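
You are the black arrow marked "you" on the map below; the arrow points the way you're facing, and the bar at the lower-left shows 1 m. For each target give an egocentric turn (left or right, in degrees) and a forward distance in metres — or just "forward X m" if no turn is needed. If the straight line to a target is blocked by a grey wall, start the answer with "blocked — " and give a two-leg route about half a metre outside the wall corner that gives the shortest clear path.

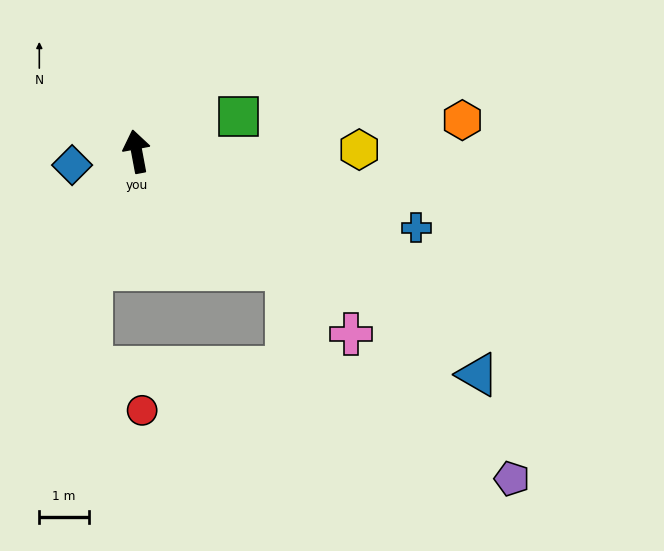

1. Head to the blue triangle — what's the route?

turn right 134°, forward 8.3 m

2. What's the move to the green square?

turn right 82°, forward 2.2 m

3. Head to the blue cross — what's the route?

turn right 116°, forward 5.9 m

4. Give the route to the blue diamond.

turn left 91°, forward 1.3 m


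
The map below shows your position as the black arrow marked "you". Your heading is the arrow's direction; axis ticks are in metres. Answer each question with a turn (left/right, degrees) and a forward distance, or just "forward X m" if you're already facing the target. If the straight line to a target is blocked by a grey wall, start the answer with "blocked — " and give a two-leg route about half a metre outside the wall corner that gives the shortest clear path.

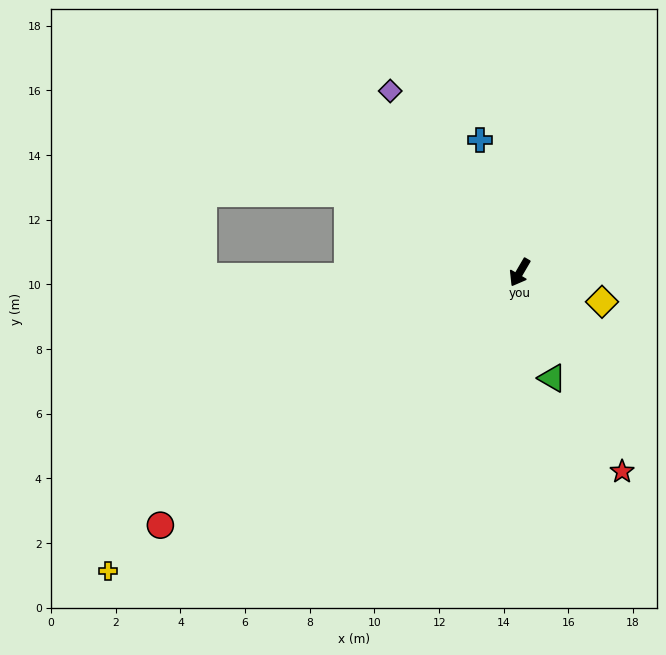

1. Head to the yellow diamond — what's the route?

turn left 101°, forward 2.7 m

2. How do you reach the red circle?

turn right 25°, forward 13.6 m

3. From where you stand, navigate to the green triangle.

turn left 47°, forward 3.4 m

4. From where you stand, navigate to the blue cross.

turn right 133°, forward 4.3 m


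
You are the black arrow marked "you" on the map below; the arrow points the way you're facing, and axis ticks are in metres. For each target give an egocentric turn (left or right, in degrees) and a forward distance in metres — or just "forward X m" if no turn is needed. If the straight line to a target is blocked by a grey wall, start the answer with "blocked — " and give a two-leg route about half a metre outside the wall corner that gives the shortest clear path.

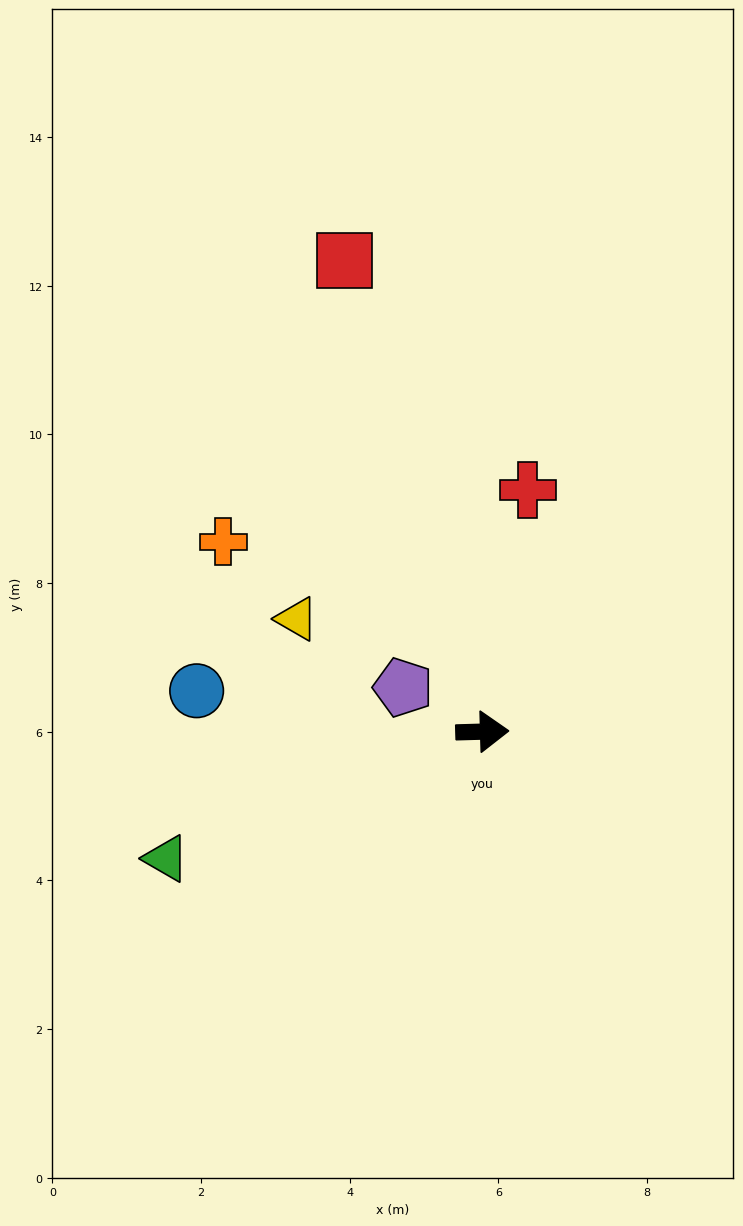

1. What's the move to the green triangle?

turn right 160°, forward 4.6 m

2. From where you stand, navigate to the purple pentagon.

turn left 149°, forward 1.2 m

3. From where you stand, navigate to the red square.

turn left 105°, forward 6.6 m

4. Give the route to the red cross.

turn left 78°, forward 3.3 m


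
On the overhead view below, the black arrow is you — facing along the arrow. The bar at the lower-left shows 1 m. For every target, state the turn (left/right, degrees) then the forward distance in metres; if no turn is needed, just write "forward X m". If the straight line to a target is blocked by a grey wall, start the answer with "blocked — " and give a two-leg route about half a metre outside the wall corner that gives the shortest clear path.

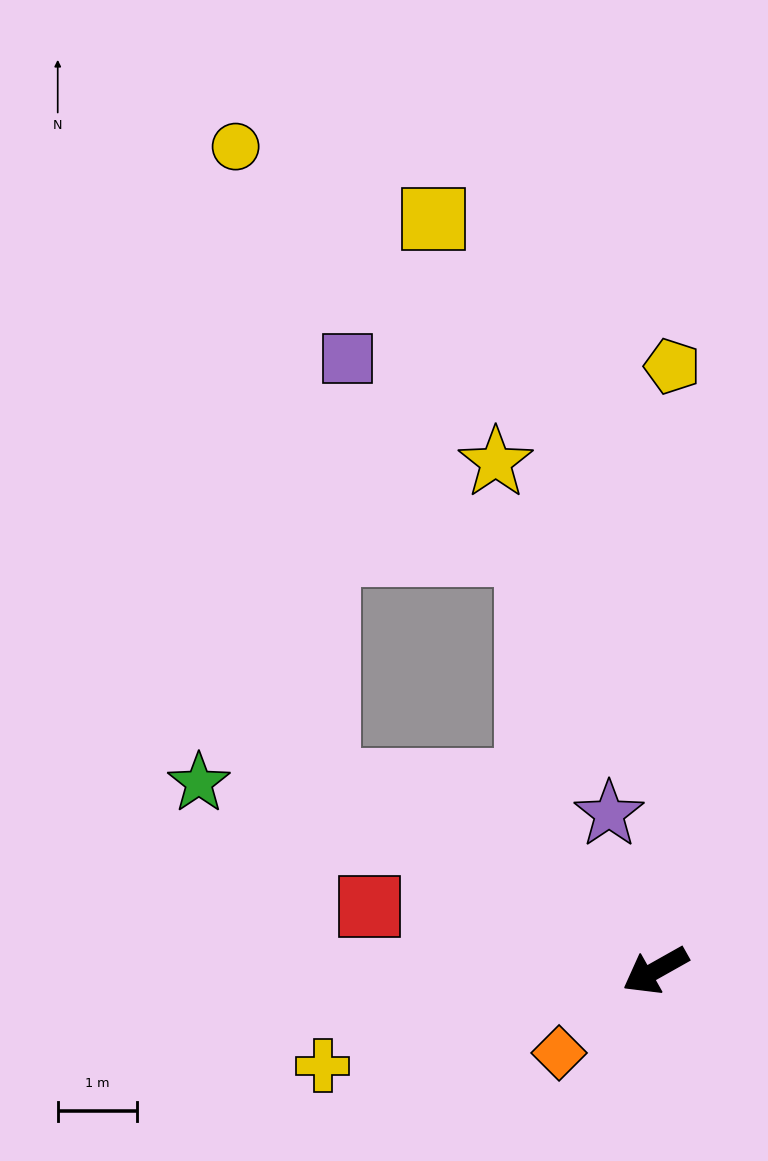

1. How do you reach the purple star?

turn right 103°, forward 2.1 m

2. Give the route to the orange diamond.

turn left 11°, forward 1.6 m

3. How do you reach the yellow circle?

blocked — turn right 59°, forward 4.8 m, then turn right 52°, forward 8.1 m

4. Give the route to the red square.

turn right 42°, forward 3.7 m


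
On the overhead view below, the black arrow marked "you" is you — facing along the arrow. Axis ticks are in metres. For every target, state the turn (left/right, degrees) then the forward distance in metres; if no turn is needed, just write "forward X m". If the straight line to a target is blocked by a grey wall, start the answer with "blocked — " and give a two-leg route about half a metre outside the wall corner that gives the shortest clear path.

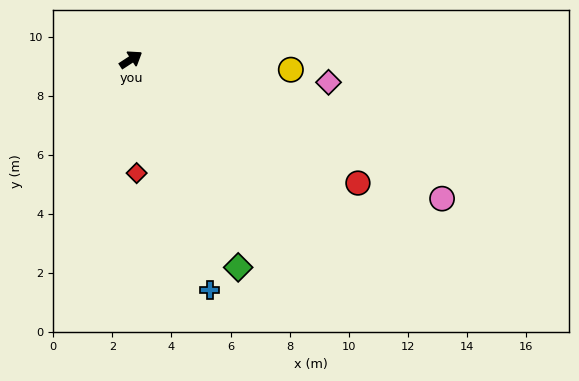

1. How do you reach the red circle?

turn right 62°, forward 8.7 m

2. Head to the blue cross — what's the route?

turn right 104°, forward 8.2 m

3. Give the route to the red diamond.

turn right 120°, forward 3.8 m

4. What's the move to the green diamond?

turn right 96°, forward 7.9 m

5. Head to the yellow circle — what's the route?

turn right 37°, forward 5.4 m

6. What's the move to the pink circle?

turn right 57°, forward 11.5 m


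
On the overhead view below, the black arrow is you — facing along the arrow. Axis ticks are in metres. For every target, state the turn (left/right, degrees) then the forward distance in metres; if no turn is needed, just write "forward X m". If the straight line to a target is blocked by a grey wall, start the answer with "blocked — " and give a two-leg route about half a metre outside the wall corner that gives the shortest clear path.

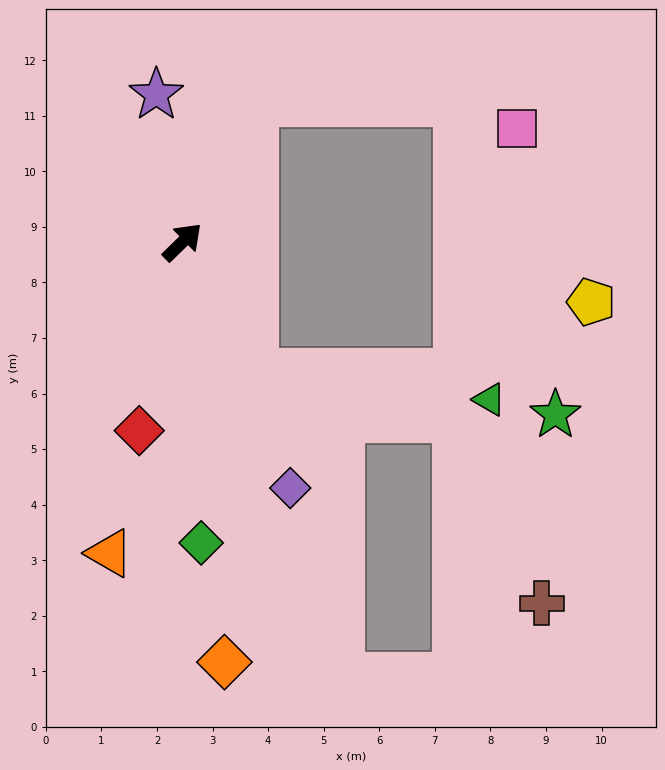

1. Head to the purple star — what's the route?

turn left 56°, forward 2.7 m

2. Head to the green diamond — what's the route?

turn right 131°, forward 5.4 m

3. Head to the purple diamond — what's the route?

turn right 111°, forward 4.8 m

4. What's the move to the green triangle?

blocked — turn right 105°, forward 2.7 m, then turn left 54°, forward 4.3 m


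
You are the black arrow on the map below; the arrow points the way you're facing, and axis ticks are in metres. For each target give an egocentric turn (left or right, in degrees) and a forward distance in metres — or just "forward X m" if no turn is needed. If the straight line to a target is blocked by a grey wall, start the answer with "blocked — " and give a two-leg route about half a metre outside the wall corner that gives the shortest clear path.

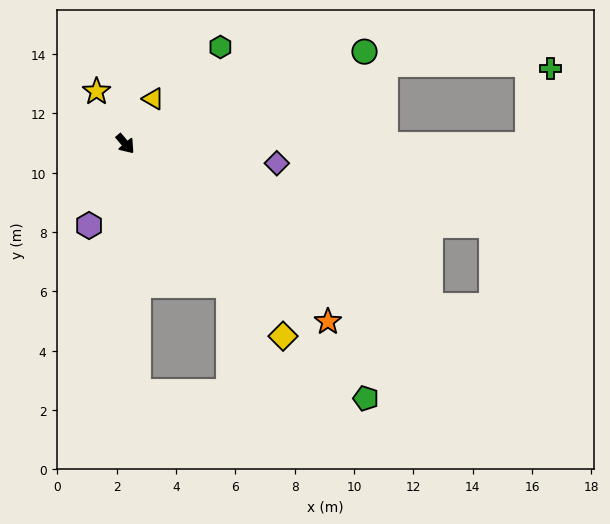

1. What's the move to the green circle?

turn left 71°, forward 8.6 m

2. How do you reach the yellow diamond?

forward 8.4 m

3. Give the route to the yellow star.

turn left 168°, forward 2.0 m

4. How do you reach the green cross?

blocked — turn left 50°, forward 13.5 m, then turn left 72°, forward 2.7 m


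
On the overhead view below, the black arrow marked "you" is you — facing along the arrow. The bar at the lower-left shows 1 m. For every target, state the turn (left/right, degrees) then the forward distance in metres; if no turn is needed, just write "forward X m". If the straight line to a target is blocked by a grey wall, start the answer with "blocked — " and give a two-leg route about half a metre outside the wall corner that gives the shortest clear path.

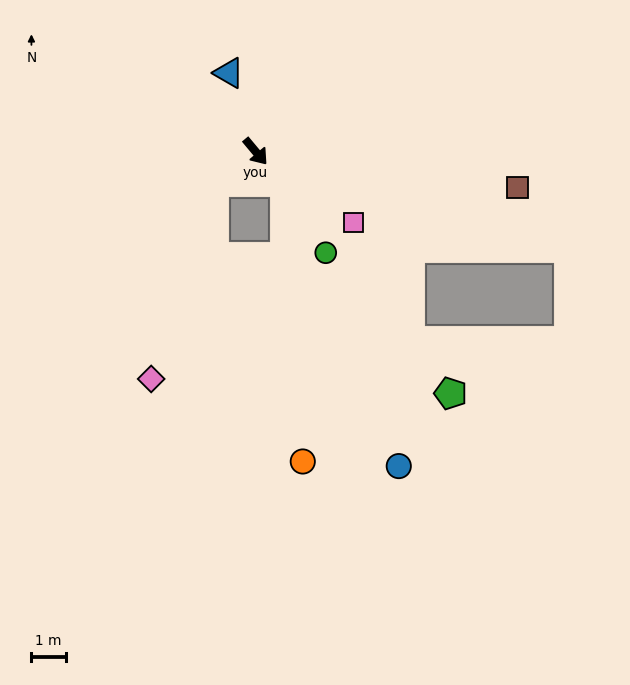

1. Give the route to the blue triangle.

turn left 159°, forward 2.4 m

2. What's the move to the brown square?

turn left 42°, forward 7.7 m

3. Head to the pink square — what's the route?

turn left 14°, forward 3.5 m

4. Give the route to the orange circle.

blocked — turn left 3°, forward 1.3 m, then turn right 39°, forward 8.2 m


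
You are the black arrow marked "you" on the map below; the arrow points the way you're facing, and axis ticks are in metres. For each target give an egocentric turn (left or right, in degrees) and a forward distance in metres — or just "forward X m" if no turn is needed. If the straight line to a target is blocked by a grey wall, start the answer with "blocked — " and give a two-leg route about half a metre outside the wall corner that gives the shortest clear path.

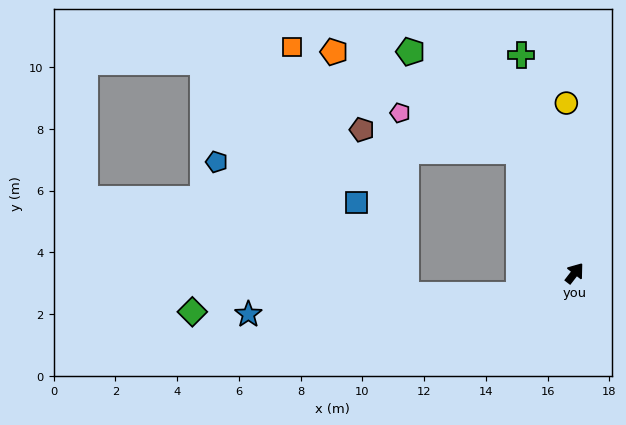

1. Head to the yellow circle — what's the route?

turn left 41°, forward 5.5 m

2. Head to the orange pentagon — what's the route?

blocked — turn left 62°, forward 4.4 m, then turn left 38°, forward 6.8 m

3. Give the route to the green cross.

turn left 52°, forward 7.3 m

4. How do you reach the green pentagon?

blocked — turn left 62°, forward 4.4 m, then turn left 23°, forward 4.8 m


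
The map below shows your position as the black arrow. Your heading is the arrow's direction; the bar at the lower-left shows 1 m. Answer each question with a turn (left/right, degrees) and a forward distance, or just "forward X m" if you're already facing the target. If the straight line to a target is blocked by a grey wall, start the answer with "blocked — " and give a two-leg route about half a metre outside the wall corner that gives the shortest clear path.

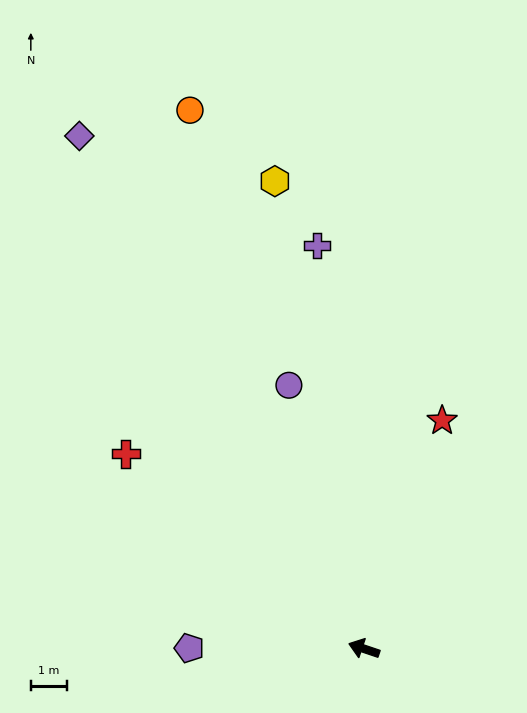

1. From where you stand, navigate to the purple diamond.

turn right 42°, forward 16.1 m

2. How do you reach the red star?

turn right 90°, forward 6.6 m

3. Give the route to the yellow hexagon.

turn right 61°, forward 13.0 m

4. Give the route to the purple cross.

turn right 65°, forward 11.1 m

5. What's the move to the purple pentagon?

turn left 18°, forward 4.8 m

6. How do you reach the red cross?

turn right 21°, forward 8.4 m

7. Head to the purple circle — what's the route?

turn right 55°, forward 7.5 m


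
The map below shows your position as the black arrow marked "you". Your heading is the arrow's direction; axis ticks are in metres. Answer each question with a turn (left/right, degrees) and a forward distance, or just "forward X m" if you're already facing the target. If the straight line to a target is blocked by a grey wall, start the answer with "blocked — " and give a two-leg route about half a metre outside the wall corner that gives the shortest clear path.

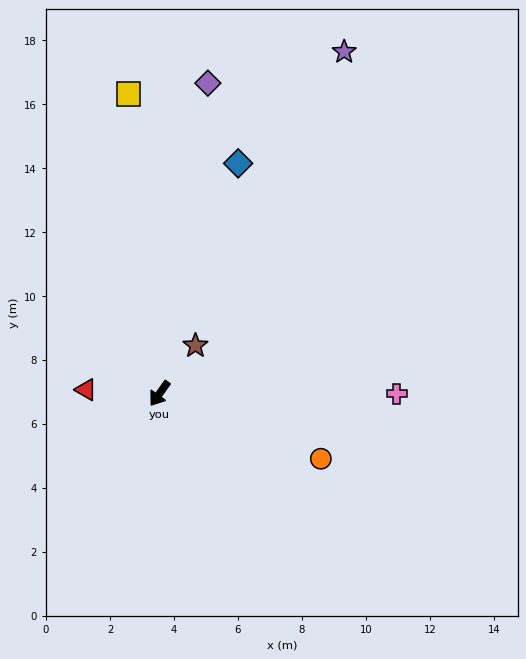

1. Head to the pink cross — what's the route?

turn left 126°, forward 7.4 m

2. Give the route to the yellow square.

turn right 138°, forward 9.4 m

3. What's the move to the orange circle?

turn left 104°, forward 5.4 m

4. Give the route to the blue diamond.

turn right 163°, forward 7.6 m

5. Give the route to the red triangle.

turn right 57°, forward 2.3 m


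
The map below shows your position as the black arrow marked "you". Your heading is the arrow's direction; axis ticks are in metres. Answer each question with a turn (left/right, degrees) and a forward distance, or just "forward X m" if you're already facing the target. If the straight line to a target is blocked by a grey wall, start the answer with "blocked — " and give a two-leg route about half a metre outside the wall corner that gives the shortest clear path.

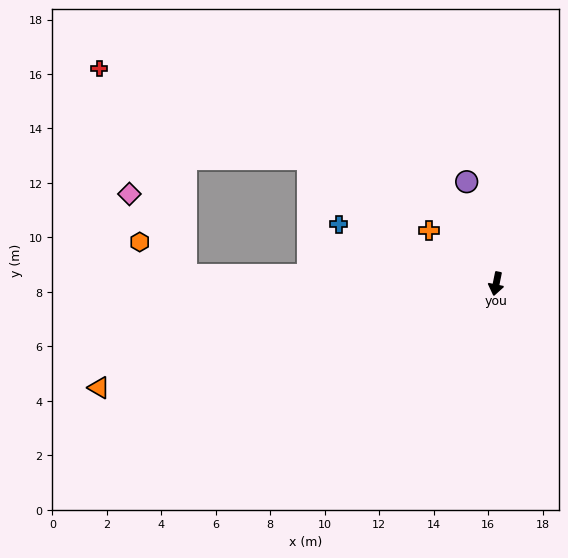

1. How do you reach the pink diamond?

blocked — turn right 80°, forward 11.4 m, then turn right 54°, forward 3.6 m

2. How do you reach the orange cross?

turn right 117°, forward 3.1 m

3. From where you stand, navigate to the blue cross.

turn right 99°, forward 6.2 m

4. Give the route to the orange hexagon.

blocked — turn right 80°, forward 11.4 m, then turn right 34°, forward 2.1 m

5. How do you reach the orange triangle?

turn right 64°, forward 15.1 m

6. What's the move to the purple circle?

turn right 152°, forward 3.9 m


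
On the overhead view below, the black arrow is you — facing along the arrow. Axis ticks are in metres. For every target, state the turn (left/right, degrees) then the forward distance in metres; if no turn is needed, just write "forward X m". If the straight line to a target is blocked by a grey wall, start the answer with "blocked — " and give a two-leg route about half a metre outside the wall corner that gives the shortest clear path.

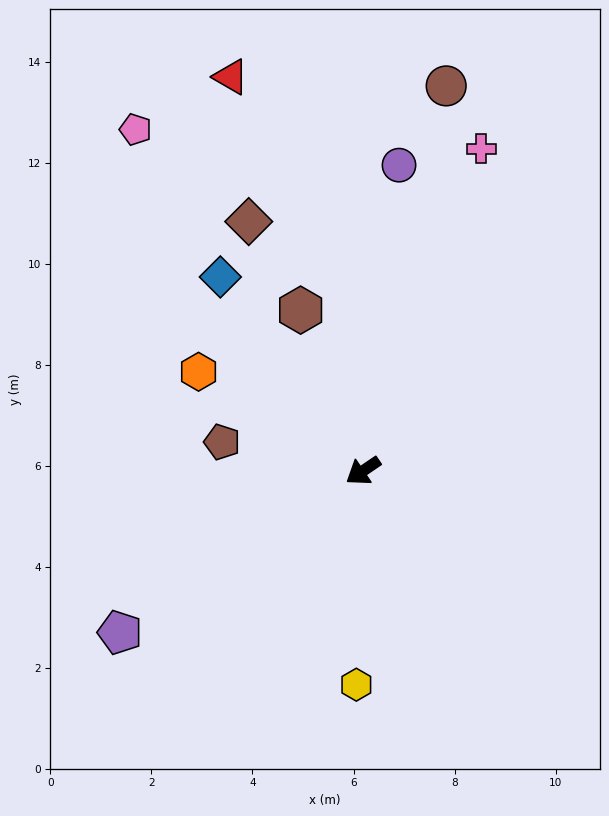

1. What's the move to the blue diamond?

turn right 88°, forward 4.8 m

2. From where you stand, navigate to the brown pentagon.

turn right 46°, forward 2.8 m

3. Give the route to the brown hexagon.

turn right 103°, forward 3.4 m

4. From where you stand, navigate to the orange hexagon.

turn right 65°, forward 3.8 m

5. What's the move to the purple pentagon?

forward 5.8 m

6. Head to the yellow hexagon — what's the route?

turn left 54°, forward 4.2 m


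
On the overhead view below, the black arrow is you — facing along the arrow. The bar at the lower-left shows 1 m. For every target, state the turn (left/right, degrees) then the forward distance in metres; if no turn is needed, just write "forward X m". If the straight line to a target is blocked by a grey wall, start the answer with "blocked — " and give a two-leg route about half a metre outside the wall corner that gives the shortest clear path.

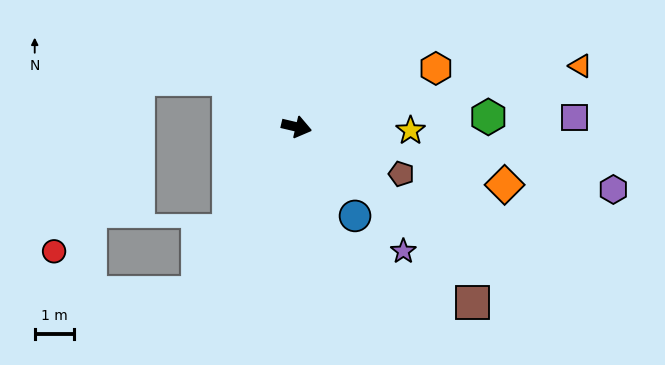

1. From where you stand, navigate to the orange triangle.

turn left 25°, forward 7.4 m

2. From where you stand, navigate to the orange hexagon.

turn left 36°, forward 3.8 m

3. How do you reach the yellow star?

turn left 11°, forward 2.9 m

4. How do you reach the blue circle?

turn right 43°, forward 2.7 m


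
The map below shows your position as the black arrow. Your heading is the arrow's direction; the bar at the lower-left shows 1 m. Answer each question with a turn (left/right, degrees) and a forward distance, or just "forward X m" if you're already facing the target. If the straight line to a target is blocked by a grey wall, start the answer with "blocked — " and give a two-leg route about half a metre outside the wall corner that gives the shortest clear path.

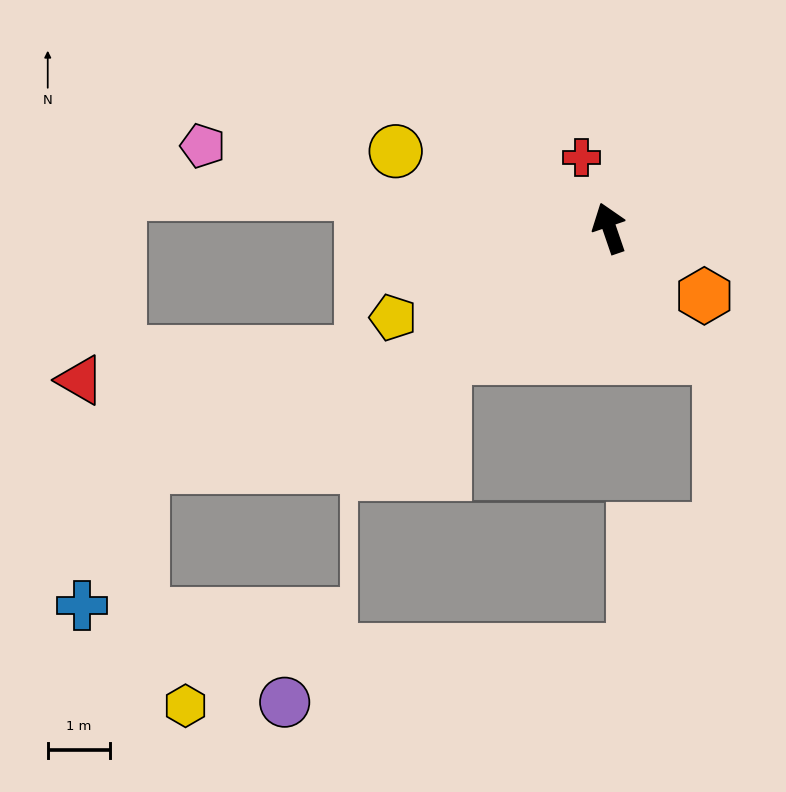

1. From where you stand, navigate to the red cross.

turn left 3°, forward 1.2 m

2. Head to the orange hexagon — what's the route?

turn right 144°, forward 1.9 m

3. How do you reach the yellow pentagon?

turn left 94°, forward 3.8 m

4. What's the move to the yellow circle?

turn left 51°, forward 3.7 m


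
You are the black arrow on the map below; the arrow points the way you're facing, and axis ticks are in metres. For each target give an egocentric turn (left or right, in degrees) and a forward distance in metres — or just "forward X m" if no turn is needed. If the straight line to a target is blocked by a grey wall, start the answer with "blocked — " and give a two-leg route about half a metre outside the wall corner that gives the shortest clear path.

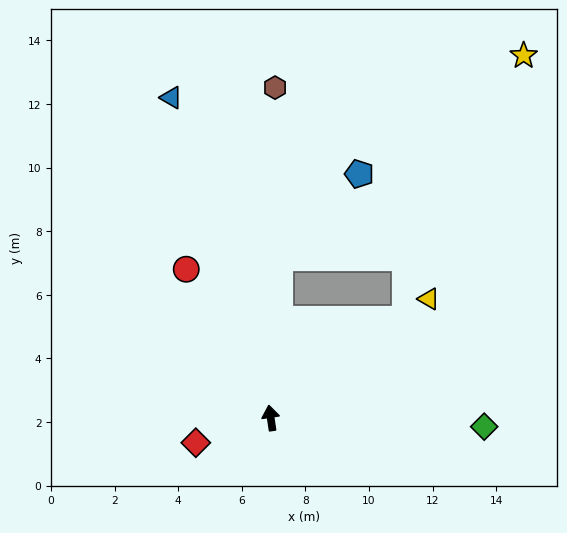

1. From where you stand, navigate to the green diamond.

turn right 101°, forward 6.7 m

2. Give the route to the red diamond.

turn left 100°, forward 2.5 m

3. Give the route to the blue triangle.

turn left 9°, forward 10.5 m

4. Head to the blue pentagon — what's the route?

blocked — turn right 12°, forward 5.0 m, then turn right 40°, forward 3.6 m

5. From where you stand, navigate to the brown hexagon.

turn right 9°, forward 10.4 m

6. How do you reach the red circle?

turn left 21°, forward 5.4 m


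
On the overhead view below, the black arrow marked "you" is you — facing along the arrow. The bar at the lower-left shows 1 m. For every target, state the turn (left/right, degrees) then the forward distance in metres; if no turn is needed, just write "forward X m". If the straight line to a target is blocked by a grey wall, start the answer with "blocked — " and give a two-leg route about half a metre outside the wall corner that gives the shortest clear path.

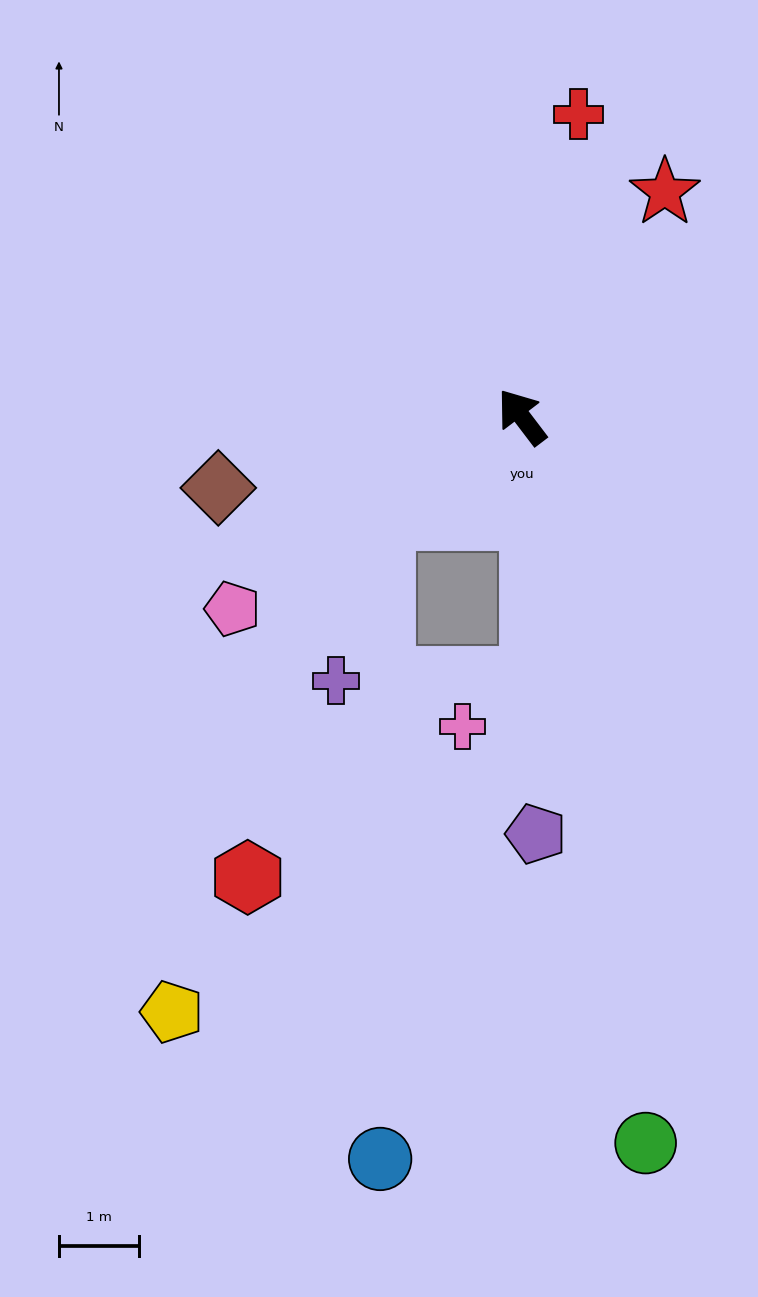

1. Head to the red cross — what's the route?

turn right 48°, forward 3.8 m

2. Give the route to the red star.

turn right 70°, forward 3.3 m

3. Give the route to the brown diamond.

turn left 66°, forward 3.9 m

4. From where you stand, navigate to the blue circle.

blocked — turn left 88°, forward 2.1 m, then turn left 55°, forward 8.0 m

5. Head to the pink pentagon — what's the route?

turn left 86°, forward 4.3 m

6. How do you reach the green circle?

turn left 152°, forward 9.2 m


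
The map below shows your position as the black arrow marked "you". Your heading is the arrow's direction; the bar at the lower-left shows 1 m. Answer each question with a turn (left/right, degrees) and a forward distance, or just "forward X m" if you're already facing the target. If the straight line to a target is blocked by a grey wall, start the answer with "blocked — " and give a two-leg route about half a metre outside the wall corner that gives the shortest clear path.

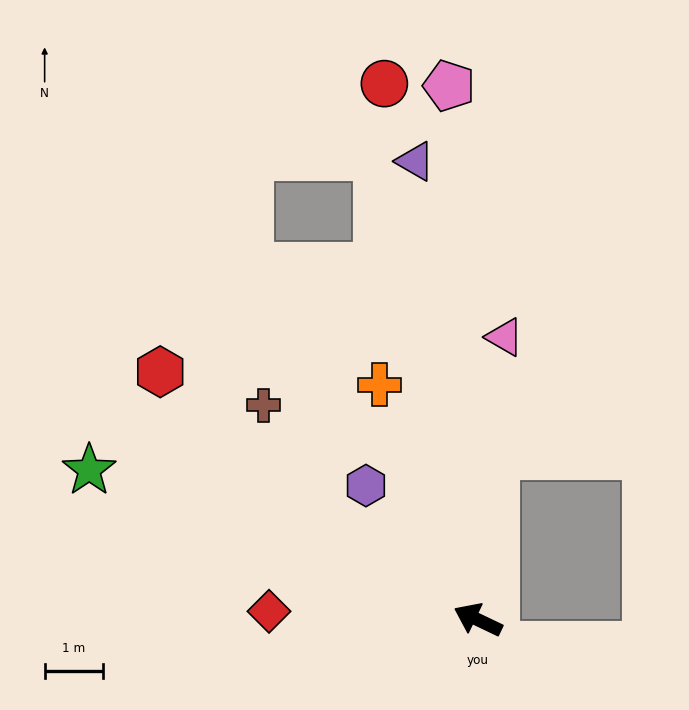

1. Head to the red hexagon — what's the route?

turn right 12°, forward 6.9 m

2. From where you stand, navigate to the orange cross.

turn right 42°, forward 4.4 m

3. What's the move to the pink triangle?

turn right 70°, forward 4.9 m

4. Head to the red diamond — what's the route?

turn left 23°, forward 3.6 m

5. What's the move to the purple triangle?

turn right 57°, forward 7.9 m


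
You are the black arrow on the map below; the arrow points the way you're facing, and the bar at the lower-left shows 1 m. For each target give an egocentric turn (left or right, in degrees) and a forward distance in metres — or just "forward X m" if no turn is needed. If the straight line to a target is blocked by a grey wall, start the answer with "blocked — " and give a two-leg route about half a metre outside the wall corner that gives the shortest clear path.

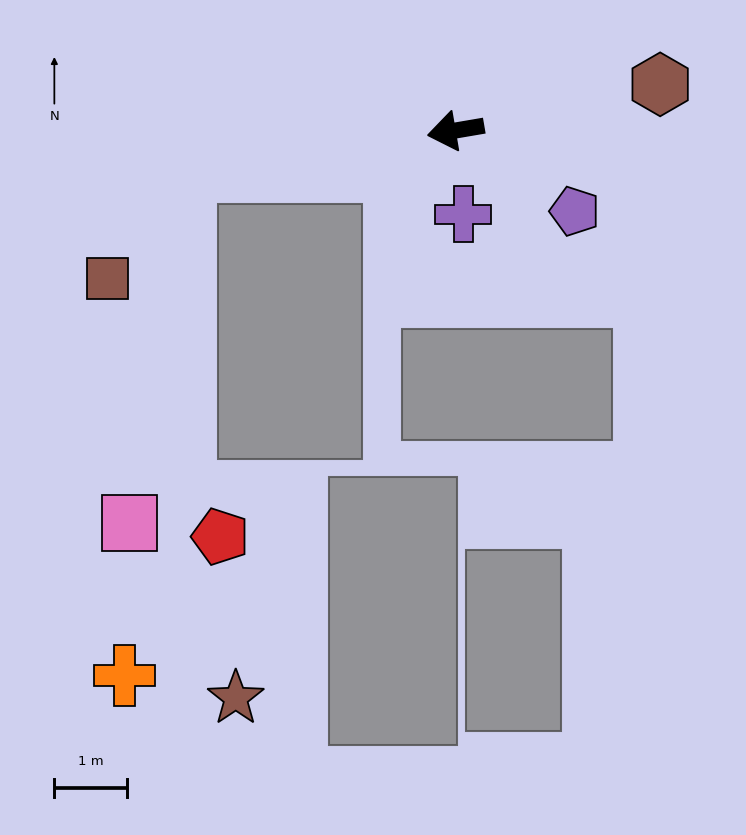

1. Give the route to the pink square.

blocked — forward 3.8 m, then turn left 71°, forward 4.9 m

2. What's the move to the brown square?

blocked — forward 3.8 m, then turn left 45°, forward 1.8 m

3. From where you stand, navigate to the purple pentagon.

turn left 136°, forward 2.0 m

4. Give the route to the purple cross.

turn left 85°, forward 1.2 m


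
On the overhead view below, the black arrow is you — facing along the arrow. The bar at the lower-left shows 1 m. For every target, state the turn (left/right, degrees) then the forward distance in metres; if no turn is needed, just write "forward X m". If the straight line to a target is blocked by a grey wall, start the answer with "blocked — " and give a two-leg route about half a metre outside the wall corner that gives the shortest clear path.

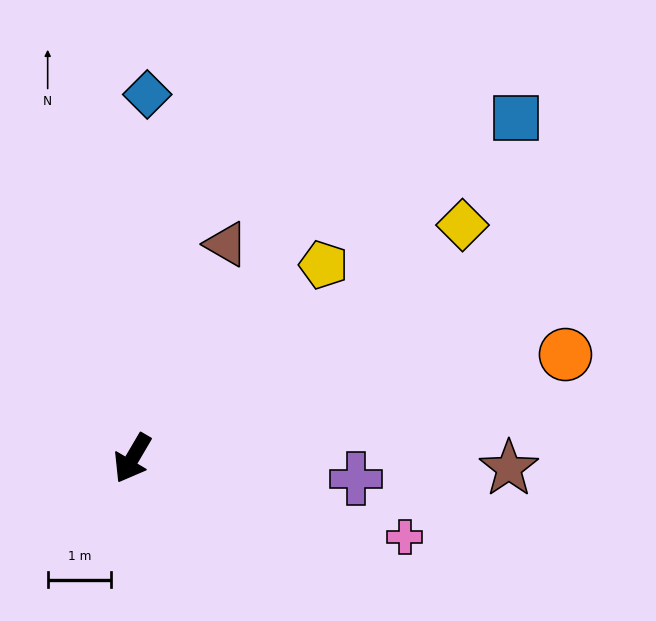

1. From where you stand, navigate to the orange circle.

turn left 134°, forward 7.0 m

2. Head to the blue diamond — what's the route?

turn right 152°, forward 5.8 m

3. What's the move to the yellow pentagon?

turn left 166°, forward 4.3 m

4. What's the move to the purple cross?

turn left 115°, forward 3.5 m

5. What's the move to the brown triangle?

turn right 173°, forward 3.7 m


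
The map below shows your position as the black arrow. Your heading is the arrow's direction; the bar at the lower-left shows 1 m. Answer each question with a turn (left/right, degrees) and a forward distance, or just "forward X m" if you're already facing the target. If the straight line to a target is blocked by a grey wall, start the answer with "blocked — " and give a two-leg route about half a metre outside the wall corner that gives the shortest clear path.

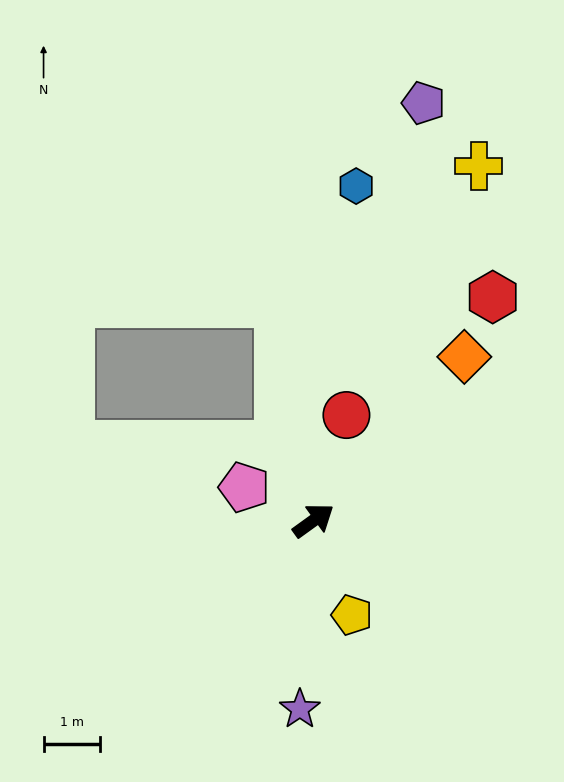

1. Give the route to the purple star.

turn right 130°, forward 3.4 m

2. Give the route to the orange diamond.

turn left 12°, forward 4.0 m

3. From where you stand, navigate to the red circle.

turn left 37°, forward 2.0 m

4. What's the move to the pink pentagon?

turn left 119°, forward 1.4 m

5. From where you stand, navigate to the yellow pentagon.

turn right 104°, forward 1.8 m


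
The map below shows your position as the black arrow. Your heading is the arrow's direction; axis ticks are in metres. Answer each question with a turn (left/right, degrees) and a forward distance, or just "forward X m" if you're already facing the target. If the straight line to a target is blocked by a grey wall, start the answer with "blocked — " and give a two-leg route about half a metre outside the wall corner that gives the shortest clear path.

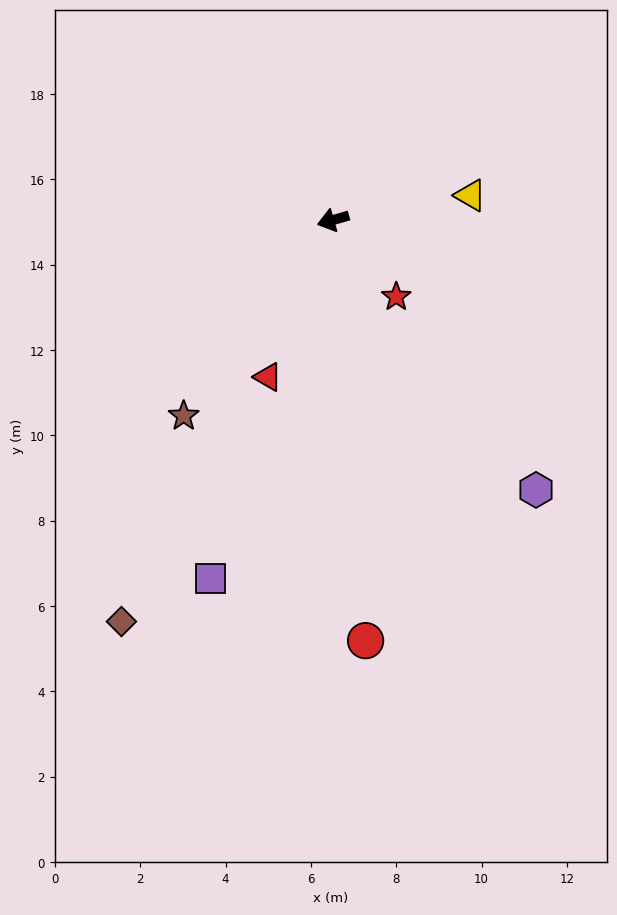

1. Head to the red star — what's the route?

turn left 113°, forward 2.3 m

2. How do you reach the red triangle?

turn left 51°, forward 4.0 m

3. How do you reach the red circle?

turn left 78°, forward 9.9 m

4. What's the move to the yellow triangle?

turn left 174°, forward 3.3 m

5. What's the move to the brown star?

turn left 37°, forward 5.8 m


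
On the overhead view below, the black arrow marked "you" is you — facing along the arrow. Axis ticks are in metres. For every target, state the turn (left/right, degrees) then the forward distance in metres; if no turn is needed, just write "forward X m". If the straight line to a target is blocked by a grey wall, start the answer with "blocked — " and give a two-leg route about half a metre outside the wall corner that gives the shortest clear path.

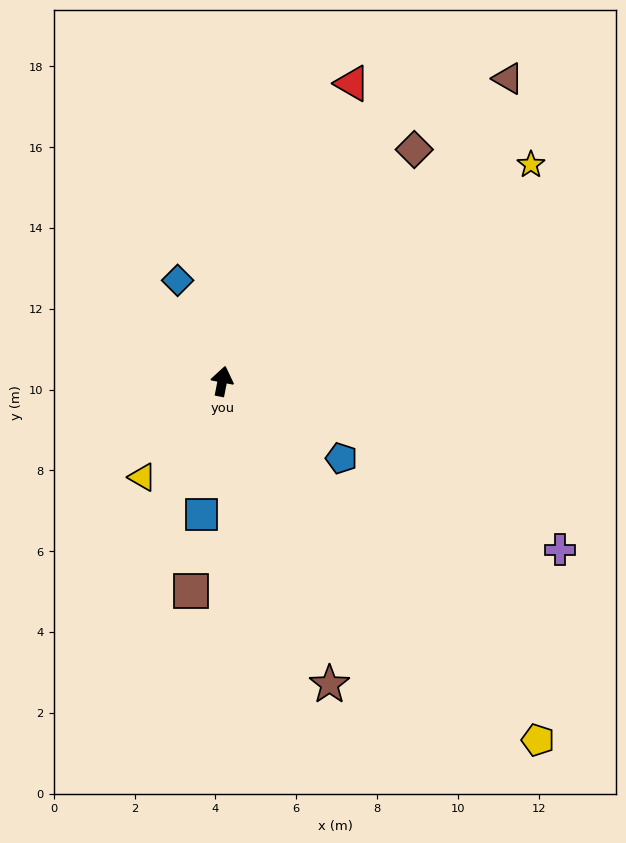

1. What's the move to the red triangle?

turn right 13°, forward 8.0 m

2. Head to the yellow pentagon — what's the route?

turn right 128°, forward 11.8 m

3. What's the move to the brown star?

turn right 149°, forward 8.0 m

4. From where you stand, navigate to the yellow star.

turn right 44°, forward 9.3 m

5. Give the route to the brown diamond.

turn right 29°, forward 7.4 m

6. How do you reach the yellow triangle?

turn left 151°, forward 3.1 m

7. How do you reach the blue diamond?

turn left 35°, forward 2.7 m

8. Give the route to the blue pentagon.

turn right 112°, forward 3.5 m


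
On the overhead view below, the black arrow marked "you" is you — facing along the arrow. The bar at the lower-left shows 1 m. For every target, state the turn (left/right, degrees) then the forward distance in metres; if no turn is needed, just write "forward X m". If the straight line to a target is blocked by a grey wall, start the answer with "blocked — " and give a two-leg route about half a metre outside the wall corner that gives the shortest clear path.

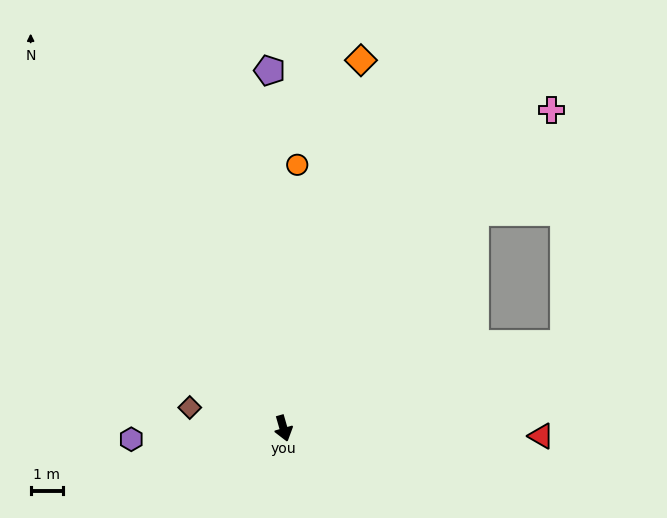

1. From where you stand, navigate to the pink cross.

turn left 124°, forward 12.8 m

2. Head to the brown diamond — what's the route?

turn right 119°, forward 3.0 m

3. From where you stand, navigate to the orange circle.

turn left 161°, forward 8.1 m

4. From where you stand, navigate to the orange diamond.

turn left 152°, forward 11.6 m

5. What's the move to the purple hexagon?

turn right 102°, forward 4.7 m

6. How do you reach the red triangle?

turn left 72°, forward 7.9 m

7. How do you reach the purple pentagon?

turn left 166°, forward 11.0 m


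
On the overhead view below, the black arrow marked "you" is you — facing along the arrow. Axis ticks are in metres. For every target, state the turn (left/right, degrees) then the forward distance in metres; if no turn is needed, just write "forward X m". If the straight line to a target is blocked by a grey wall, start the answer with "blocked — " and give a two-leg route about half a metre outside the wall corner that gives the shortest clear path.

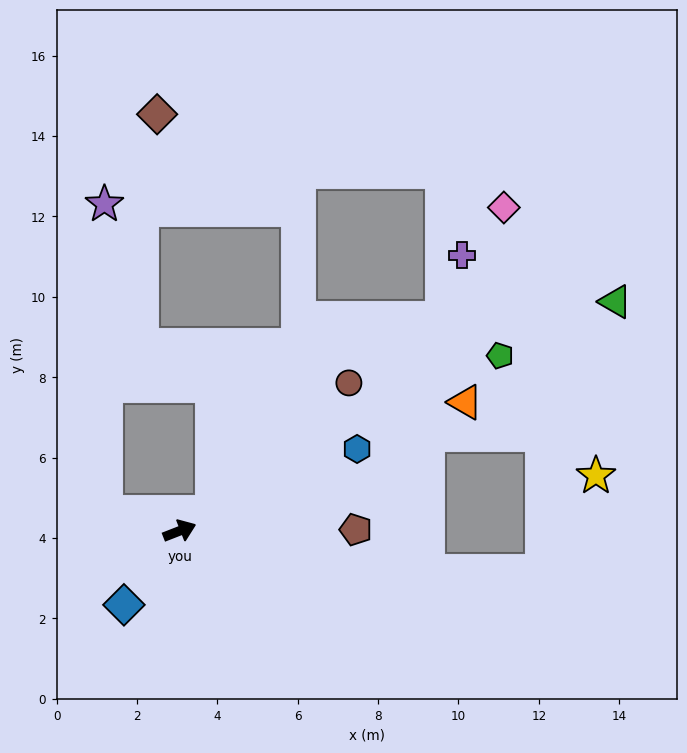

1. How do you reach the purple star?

blocked — turn left 144°, forward 1.9 m, then turn right 75°, forward 7.7 m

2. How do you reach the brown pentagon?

turn right 21°, forward 4.4 m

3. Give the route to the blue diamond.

turn right 148°, forward 2.3 m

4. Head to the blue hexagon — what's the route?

turn left 3°, forward 4.9 m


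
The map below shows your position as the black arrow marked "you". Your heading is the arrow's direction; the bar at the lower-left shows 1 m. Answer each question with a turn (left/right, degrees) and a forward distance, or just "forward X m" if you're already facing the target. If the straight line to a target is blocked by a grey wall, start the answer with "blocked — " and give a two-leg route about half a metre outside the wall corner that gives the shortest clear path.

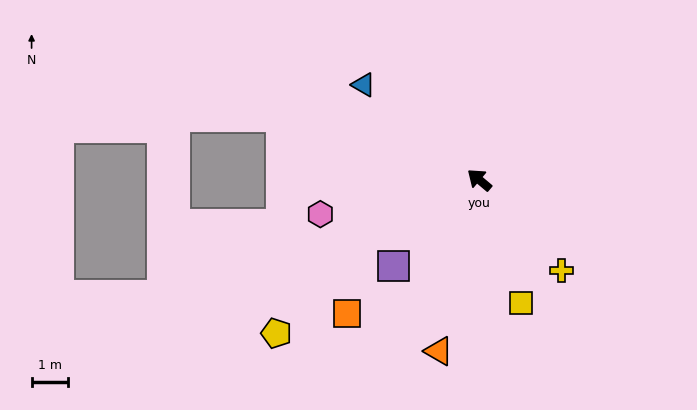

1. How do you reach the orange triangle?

turn left 117°, forward 4.9 m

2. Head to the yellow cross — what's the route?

turn left 172°, forward 3.4 m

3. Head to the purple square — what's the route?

turn left 85°, forward 3.4 m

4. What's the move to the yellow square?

turn left 149°, forward 3.6 m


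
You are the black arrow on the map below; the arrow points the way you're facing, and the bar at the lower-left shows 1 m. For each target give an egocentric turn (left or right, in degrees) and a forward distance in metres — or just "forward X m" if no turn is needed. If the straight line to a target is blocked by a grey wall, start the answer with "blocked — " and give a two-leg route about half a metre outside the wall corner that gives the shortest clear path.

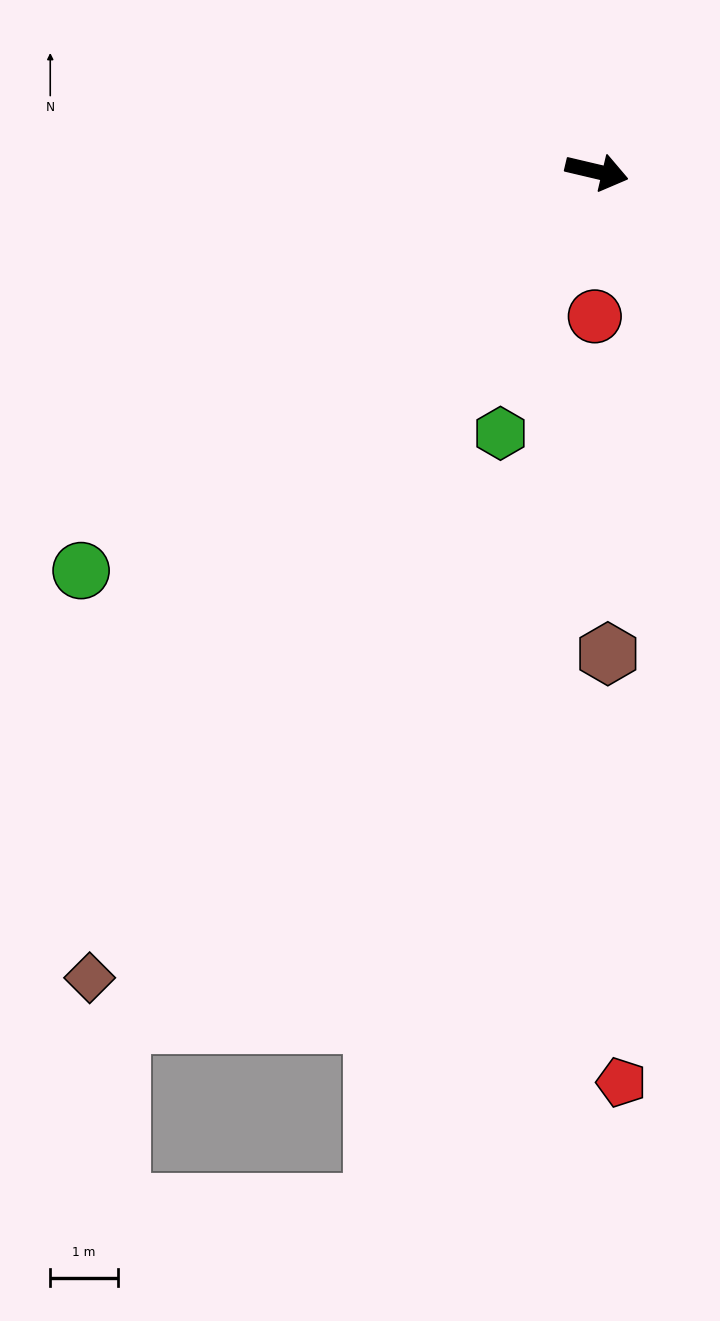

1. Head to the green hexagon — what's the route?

turn right 97°, forward 4.1 m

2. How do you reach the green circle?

turn right 129°, forward 9.7 m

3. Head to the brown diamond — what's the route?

turn right 109°, forward 14.1 m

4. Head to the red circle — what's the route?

turn right 78°, forward 2.1 m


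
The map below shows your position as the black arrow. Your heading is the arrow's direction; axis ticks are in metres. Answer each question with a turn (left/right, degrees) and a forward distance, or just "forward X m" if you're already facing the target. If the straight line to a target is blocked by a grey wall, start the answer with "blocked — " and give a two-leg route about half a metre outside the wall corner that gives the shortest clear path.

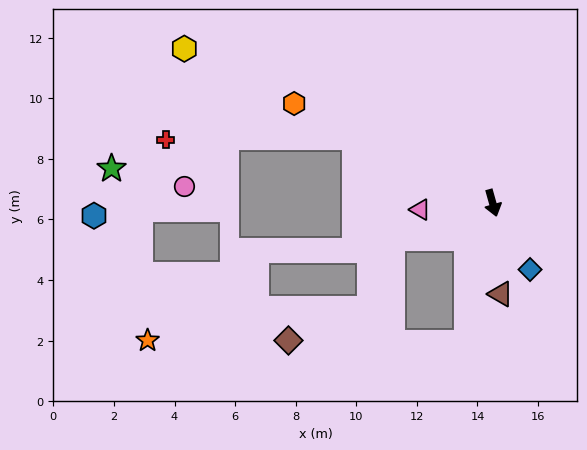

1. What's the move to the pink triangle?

turn right 100°, forward 2.4 m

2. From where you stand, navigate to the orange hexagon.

turn right 132°, forward 7.3 m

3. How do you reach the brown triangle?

turn right 11°, forward 3.0 m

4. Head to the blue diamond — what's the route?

turn left 14°, forward 2.5 m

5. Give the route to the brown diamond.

blocked — turn right 26°, forward 4.7 m, then turn right 80°, forward 5.9 m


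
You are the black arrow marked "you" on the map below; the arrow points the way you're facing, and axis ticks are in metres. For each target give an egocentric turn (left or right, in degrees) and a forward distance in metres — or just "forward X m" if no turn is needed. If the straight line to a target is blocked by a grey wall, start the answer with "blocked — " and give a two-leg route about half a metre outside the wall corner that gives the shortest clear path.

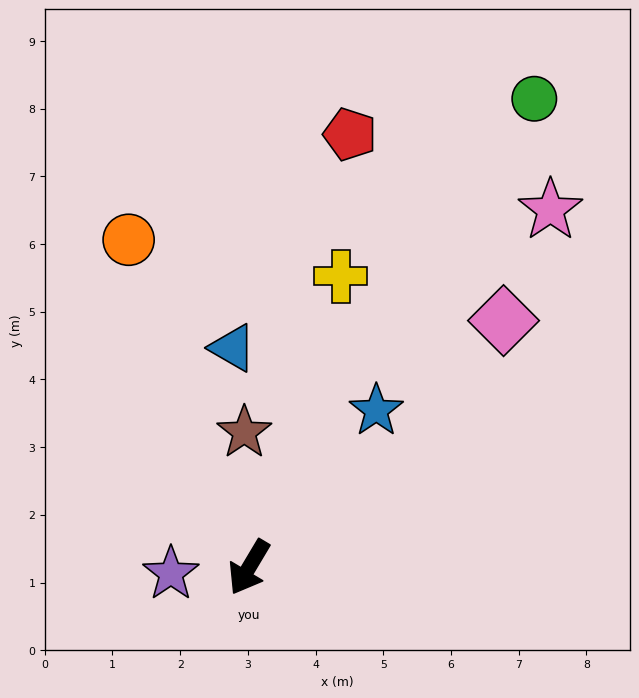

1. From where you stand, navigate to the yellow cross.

turn right 167°, forward 4.5 m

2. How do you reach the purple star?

turn right 55°, forward 1.2 m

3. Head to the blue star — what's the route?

turn left 172°, forward 3.0 m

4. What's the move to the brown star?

turn right 147°, forward 2.0 m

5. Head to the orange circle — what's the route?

turn right 129°, forward 5.2 m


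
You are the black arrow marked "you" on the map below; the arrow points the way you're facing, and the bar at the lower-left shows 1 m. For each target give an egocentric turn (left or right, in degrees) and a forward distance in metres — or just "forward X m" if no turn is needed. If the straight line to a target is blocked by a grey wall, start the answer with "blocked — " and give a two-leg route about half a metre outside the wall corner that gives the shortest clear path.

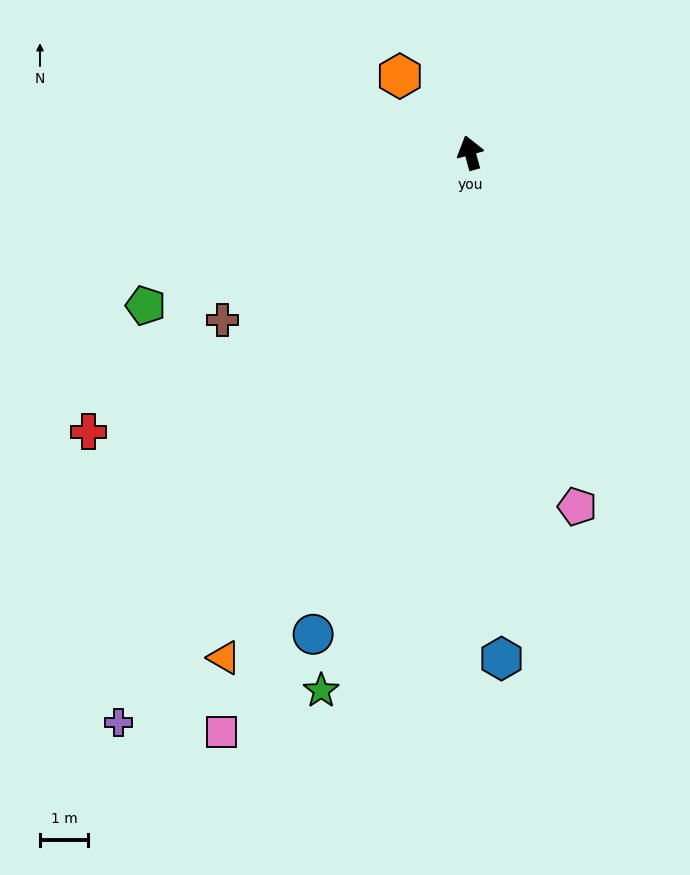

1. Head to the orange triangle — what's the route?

turn left 139°, forward 11.6 m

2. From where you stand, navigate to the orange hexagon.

turn left 27°, forward 2.2 m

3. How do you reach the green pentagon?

turn left 100°, forward 7.4 m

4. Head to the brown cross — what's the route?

turn left 109°, forward 6.2 m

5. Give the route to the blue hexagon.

turn left 168°, forward 10.5 m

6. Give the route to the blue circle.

turn left 147°, forward 10.5 m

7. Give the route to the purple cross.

turn left 133°, forward 13.9 m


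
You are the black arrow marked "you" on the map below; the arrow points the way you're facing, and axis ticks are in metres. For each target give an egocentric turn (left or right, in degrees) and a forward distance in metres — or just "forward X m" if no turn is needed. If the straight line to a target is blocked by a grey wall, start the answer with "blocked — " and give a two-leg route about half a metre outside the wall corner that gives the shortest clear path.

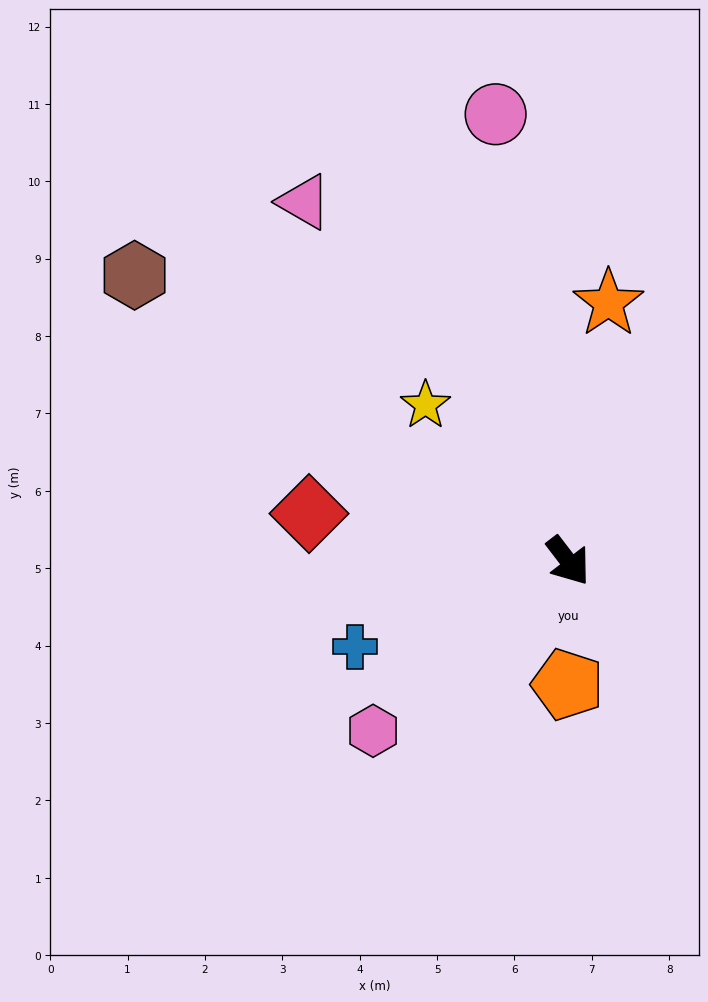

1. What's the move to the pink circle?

turn left 152°, forward 5.8 m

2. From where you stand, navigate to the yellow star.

turn right 175°, forward 2.7 m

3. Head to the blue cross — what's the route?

turn right 106°, forward 3.0 m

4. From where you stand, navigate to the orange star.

turn left 134°, forward 3.4 m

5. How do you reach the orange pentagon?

turn right 38°, forward 1.6 m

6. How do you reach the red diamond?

turn right 138°, forward 3.4 m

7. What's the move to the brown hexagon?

turn right 161°, forward 6.7 m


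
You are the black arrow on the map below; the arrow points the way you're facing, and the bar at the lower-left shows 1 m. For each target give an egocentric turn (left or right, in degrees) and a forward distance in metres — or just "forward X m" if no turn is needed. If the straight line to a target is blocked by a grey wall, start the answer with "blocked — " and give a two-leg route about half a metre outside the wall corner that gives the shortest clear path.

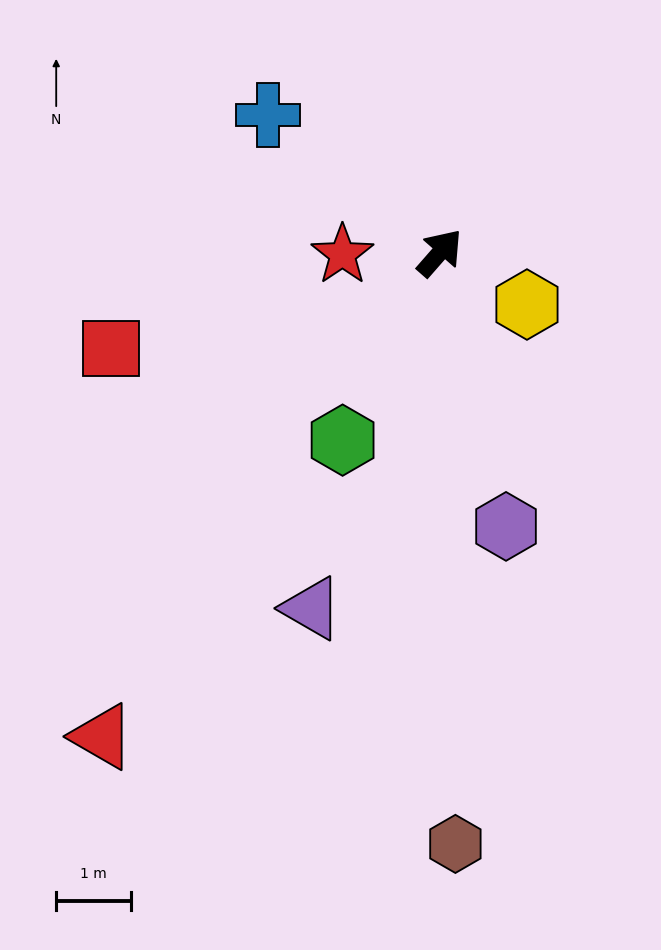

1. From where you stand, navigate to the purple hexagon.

turn right 125°, forward 3.7 m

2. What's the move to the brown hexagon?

turn right 137°, forward 7.9 m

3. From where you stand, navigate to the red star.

turn left 132°, forward 1.3 m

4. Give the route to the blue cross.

turn left 92°, forward 2.9 m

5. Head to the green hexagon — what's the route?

turn right 166°, forward 2.8 m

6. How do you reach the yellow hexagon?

turn right 80°, forward 1.3 m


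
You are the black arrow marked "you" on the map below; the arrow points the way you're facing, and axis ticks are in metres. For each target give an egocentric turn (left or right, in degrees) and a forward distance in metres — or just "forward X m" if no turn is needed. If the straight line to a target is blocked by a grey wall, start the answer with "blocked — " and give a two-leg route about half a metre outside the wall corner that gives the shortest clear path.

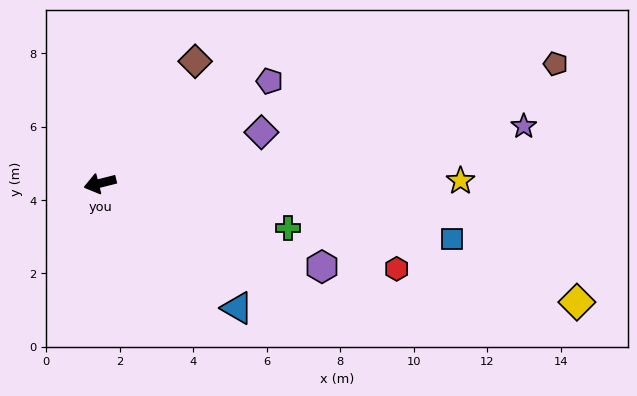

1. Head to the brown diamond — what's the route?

turn right 142°, forward 4.2 m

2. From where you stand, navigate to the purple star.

turn left 173°, forward 11.6 m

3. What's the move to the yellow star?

turn left 166°, forward 9.8 m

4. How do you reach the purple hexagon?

turn left 145°, forward 6.5 m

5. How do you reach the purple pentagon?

turn right 163°, forward 5.4 m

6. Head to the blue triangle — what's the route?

turn left 124°, forward 5.0 m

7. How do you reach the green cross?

turn left 152°, forward 5.3 m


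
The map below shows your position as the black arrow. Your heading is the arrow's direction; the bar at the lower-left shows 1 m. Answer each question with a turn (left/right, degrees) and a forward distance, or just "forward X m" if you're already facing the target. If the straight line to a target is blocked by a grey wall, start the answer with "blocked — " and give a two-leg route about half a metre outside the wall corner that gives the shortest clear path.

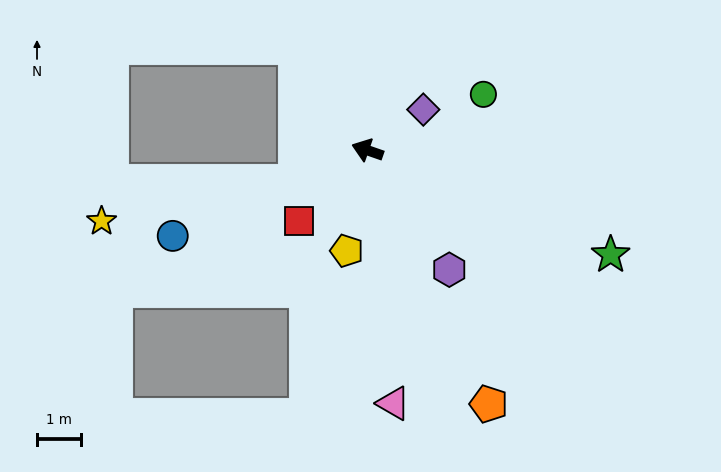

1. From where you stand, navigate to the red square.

turn left 65°, forward 2.3 m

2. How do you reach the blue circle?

turn left 43°, forward 4.9 m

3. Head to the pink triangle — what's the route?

turn left 115°, forward 5.8 m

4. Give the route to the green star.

turn left 176°, forward 6.1 m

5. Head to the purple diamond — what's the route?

turn right 125°, forward 1.6 m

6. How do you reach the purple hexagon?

turn left 144°, forward 3.3 m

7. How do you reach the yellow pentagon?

turn left 98°, forward 2.3 m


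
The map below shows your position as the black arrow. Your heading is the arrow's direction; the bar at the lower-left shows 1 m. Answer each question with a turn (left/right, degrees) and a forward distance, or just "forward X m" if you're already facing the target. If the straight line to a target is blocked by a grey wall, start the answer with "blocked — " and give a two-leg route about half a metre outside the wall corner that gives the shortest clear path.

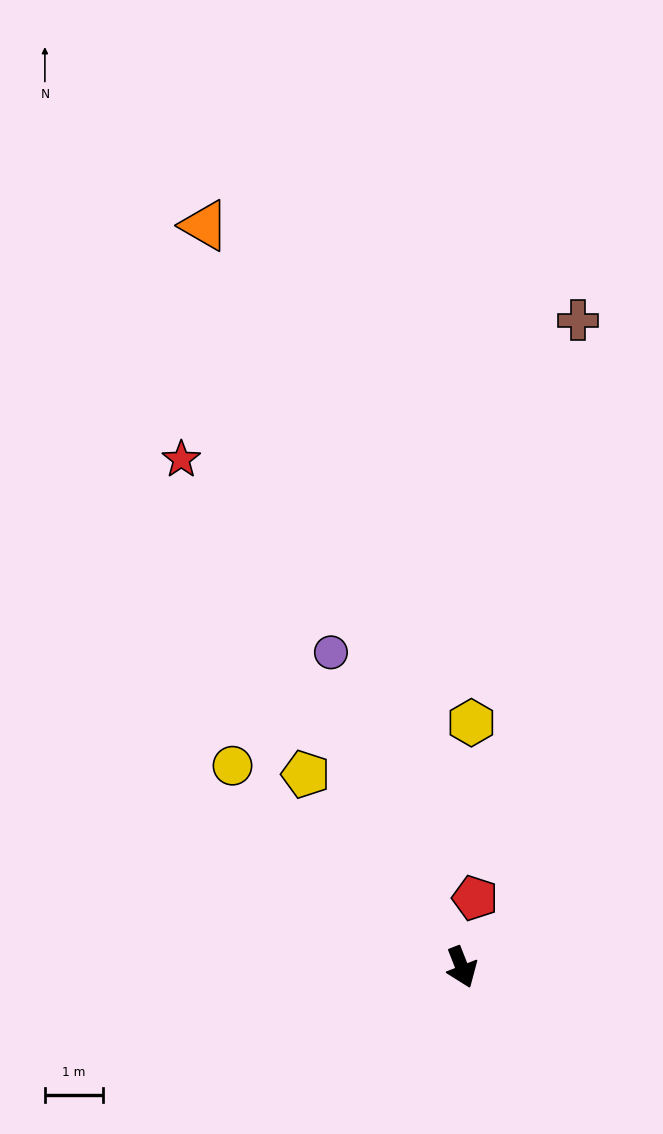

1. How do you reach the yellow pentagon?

turn right 162°, forward 4.2 m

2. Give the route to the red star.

turn right 173°, forward 9.9 m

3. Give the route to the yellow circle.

turn right 153°, forward 5.2 m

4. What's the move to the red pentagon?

turn left 148°, forward 1.2 m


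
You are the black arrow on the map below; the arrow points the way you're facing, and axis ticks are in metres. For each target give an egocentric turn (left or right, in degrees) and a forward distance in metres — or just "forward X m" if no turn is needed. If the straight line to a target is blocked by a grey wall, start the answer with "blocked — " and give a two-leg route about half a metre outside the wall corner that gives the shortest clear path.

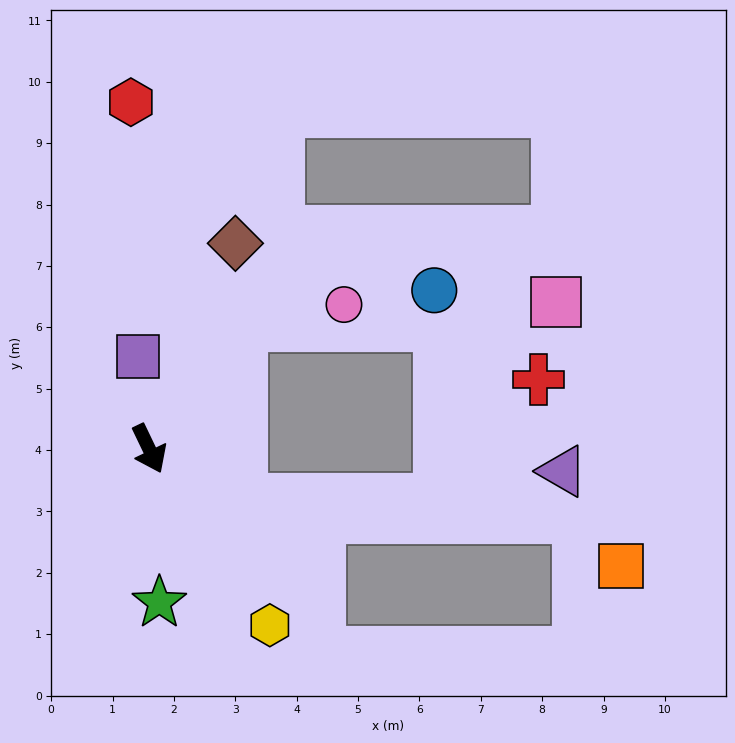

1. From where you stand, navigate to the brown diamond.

turn left 132°, forward 3.6 m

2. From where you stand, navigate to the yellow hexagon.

turn left 9°, forward 3.5 m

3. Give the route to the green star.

turn right 22°, forward 2.5 m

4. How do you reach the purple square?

turn left 161°, forward 1.5 m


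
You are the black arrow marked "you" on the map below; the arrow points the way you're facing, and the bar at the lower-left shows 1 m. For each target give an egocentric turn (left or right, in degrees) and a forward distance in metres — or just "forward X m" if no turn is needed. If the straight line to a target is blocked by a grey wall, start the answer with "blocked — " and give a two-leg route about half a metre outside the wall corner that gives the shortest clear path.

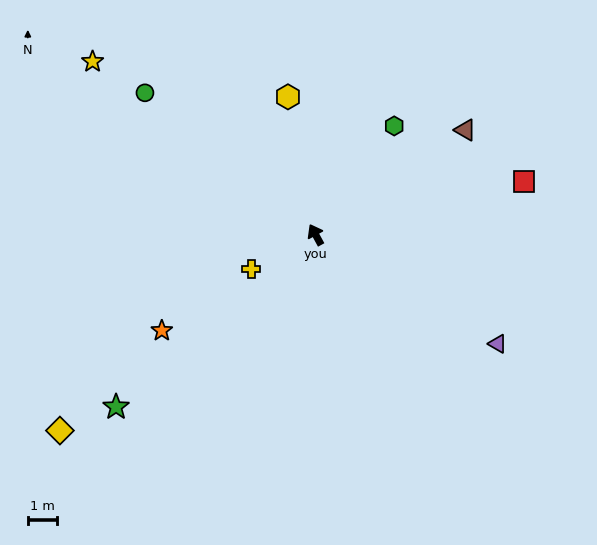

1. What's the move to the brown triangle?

turn right 84°, forward 6.2 m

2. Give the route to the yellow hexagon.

turn right 17°, forward 4.8 m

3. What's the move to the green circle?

turn left 22°, forward 7.6 m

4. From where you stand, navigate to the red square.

turn right 104°, forward 7.4 m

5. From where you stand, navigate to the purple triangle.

turn right 150°, forward 7.3 m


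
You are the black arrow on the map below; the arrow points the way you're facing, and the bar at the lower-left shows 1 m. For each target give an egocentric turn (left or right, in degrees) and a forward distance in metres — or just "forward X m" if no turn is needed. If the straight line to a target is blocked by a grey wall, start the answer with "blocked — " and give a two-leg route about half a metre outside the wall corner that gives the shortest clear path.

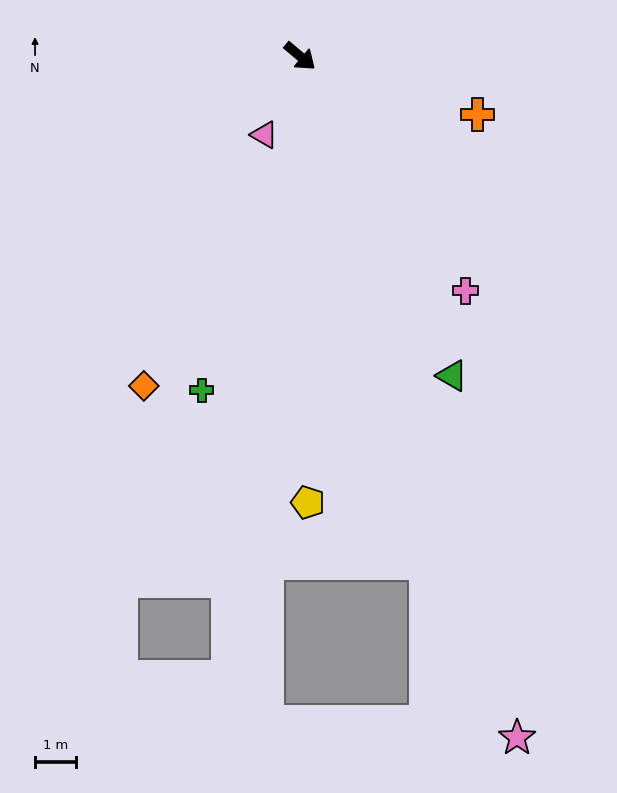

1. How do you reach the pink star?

turn right 32°, forward 17.4 m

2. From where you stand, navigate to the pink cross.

turn right 15°, forward 7.0 m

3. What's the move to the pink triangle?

turn right 74°, forward 2.1 m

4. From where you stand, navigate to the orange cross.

turn left 22°, forward 4.6 m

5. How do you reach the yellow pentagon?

turn right 49°, forward 10.9 m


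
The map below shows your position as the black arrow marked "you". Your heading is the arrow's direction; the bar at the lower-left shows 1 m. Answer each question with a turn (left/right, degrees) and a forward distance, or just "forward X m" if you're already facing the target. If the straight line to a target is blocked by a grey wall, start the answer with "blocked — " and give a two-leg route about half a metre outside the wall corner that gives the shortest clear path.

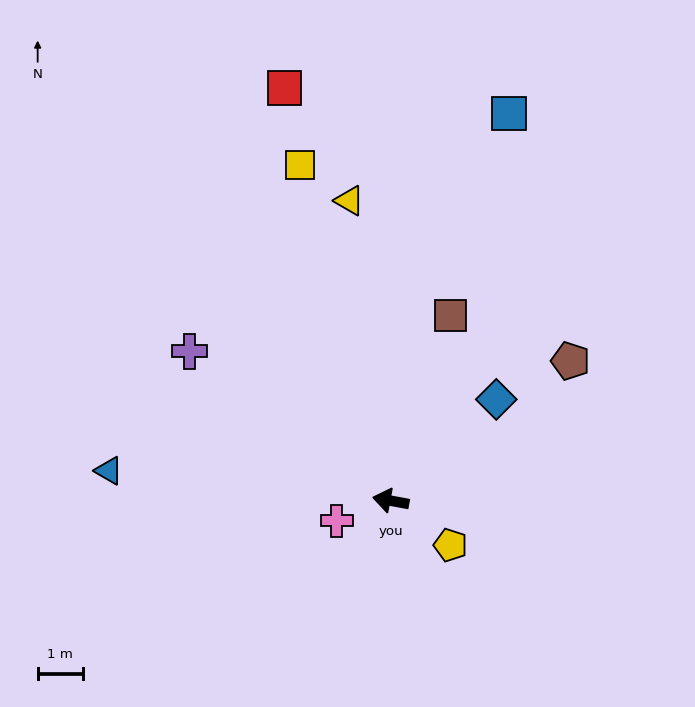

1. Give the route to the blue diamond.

turn right 126°, forward 3.3 m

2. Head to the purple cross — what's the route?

turn right 26°, forward 5.6 m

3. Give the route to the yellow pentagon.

turn left 154°, forward 1.7 m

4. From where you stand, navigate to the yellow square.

turn right 64°, forward 7.7 m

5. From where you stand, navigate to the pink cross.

turn left 31°, forward 1.3 m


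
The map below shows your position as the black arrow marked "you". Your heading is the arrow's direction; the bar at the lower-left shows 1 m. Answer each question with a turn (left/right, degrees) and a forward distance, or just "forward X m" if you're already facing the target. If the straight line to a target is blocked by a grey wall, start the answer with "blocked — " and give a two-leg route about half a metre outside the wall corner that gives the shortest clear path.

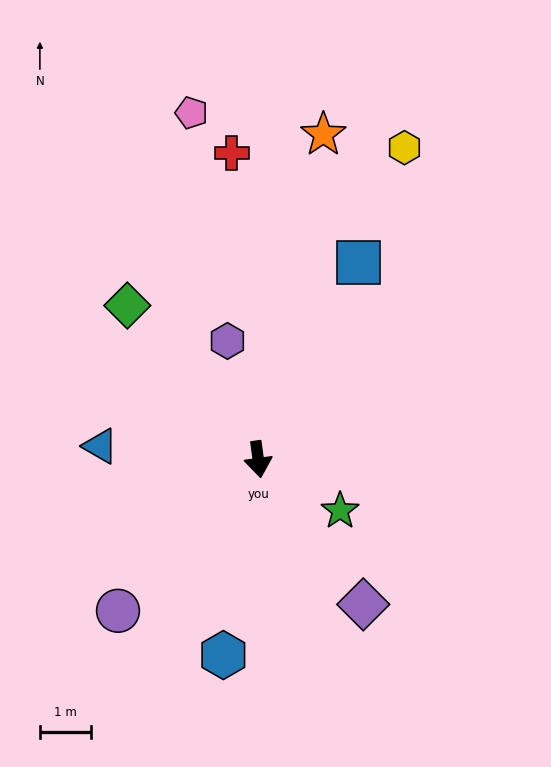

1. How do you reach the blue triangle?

turn right 102°, forward 3.1 m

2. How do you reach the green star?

turn left 50°, forward 1.9 m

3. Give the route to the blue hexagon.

turn right 18°, forward 3.9 m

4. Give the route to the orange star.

turn left 161°, forward 6.5 m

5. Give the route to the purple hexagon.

turn right 173°, forward 2.4 m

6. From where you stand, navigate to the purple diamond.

turn left 28°, forward 3.5 m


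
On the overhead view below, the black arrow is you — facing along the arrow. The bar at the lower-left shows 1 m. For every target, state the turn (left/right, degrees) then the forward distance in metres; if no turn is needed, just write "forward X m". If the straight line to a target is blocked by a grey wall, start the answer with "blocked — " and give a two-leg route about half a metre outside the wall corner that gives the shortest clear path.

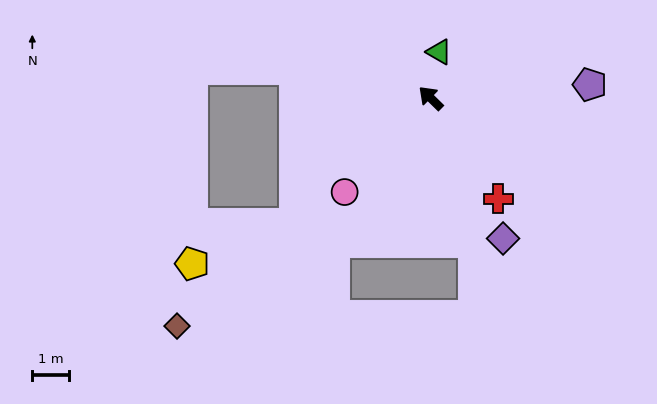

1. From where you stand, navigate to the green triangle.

turn right 56°, forward 1.3 m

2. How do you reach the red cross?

turn left 168°, forward 3.3 m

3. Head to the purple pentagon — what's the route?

turn right 131°, forward 4.4 m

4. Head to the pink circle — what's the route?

turn left 92°, forward 3.5 m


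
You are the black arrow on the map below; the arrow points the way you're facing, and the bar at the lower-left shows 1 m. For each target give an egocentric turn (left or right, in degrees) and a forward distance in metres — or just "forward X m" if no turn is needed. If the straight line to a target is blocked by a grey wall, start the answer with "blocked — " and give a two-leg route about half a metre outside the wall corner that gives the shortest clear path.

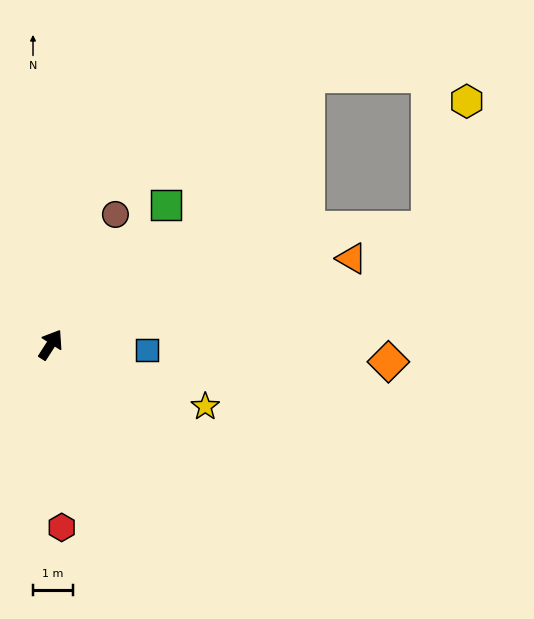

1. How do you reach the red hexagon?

turn right 144°, forward 4.6 m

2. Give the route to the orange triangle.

turn right 41°, forward 7.8 m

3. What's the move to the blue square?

turn right 61°, forward 2.4 m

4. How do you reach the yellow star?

turn right 79°, forward 4.2 m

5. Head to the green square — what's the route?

turn right 7°, forward 4.5 m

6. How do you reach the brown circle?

turn left 6°, forward 3.6 m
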